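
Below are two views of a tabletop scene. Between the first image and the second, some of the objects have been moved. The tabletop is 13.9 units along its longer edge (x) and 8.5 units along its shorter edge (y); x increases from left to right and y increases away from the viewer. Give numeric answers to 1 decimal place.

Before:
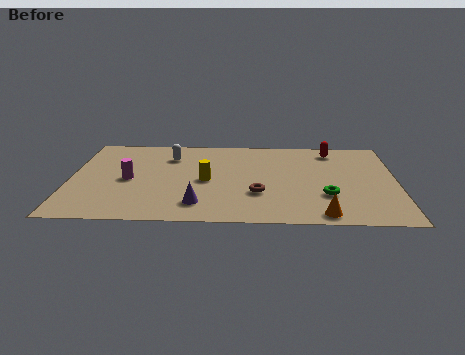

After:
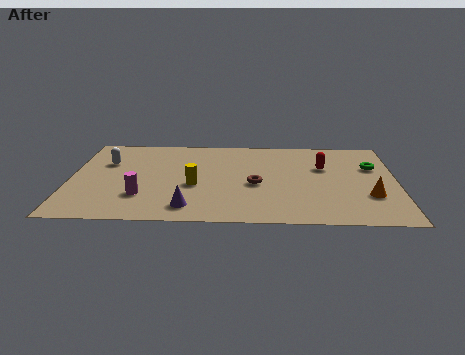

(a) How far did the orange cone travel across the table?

2.7

From (10.7, 0.9) to (12.7, 2.7), the orange cone covered √(2.0² + 1.8²) ≈ 2.7 units.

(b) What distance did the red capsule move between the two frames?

1.7

The red capsule moved from about (11.2, 7.2) to (10.8, 5.5), a distance of √(0.4² + 1.7²) ≈ 1.7.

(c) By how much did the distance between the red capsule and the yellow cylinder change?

-0.4

The distance was about 6.3 in the first image and 5.9 in the second, so they moved 0.4 units closer together.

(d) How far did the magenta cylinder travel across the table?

1.7

The magenta cylinder moved from about (2.5, 4.0) to (3.1, 2.4), a distance of √(0.6² + 1.6²) ≈ 1.7.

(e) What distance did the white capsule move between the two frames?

2.8

The white capsule moved from about (4.2, 6.4) to (1.5, 5.7), a distance of √(2.7² + 0.7²) ≈ 2.8.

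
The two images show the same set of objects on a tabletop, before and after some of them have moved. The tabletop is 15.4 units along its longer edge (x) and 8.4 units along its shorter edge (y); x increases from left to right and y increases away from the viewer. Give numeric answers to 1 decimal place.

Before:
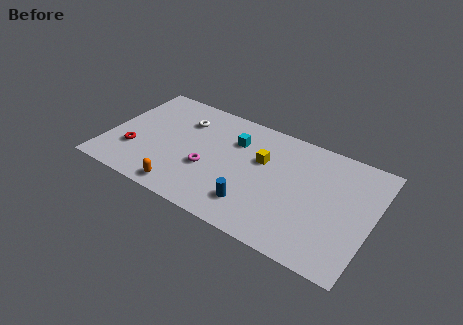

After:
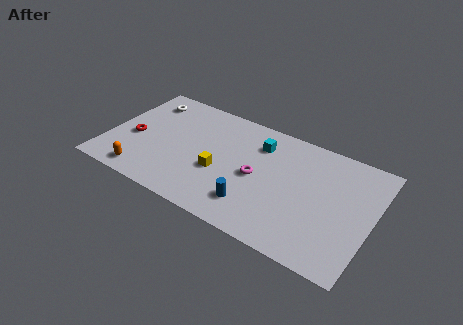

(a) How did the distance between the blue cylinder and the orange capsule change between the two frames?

+2.3

Before: roughly 4.1 units apart; after: 6.4. That's 2.3 units further apart.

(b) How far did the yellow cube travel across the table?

3.0

The yellow cube was near (8.9, 5.3) before and (6.7, 3.3) after, so it travelled √(2.2² + 2.0²) ≈ 3.0 units.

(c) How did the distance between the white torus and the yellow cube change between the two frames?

+1.2

They were about 4.9 units apart before and 6.1 after — 1.2 units further apart.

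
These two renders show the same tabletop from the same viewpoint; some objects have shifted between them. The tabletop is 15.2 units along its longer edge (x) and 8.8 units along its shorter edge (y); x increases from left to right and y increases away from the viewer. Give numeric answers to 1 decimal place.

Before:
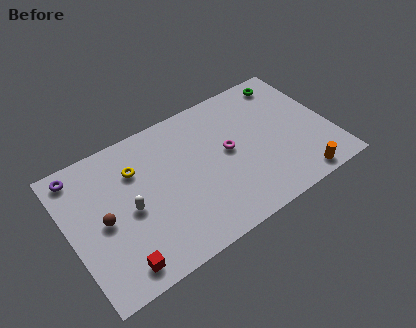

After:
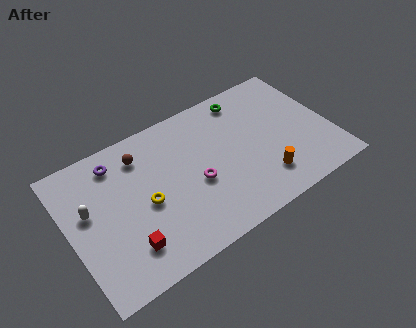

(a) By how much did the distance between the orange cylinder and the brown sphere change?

-3.3

Before: roughly 11.4 units apart; after: 8.1. That's 3.3 units closer together.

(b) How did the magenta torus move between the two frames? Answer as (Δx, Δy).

(-2.1, -1.0)

From the two frames, the magenta torus sits at roughly (9.3, 4.7) before and (7.2, 3.7) after.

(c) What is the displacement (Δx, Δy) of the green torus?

(-2.6, 0.0)

From the two frames, the green torus sits at roughly (13.4, 7.6) before and (10.8, 7.6) after.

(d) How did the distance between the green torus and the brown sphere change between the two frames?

-5.7

The distance was about 12.0 in the first image and 6.3 in the second, so they moved 5.7 units closer together.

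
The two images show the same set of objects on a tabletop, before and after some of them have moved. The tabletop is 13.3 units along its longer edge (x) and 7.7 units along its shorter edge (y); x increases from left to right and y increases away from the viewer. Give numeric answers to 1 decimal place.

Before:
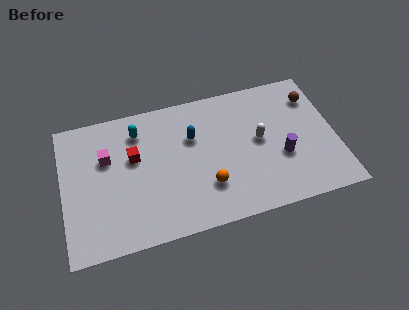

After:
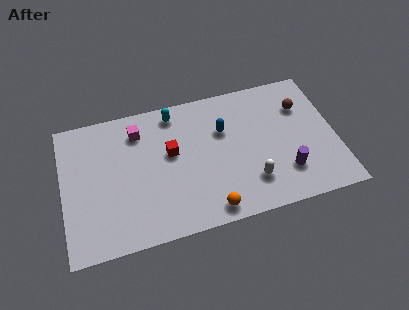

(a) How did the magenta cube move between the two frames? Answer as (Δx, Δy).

(1.6, 1.1)

The magenta cube was at about (2.2, 5.0) and moved to about (3.8, 6.1).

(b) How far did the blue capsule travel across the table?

1.5

From (6.4, 5.1) to (7.9, 5.1), the blue capsule covered √(1.5² + 0.0²) ≈ 1.5 units.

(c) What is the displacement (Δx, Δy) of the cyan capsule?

(1.8, 0.6)

From the two frames, the cyan capsule sits at roughly (3.8, 6.1) before and (5.6, 6.7) after.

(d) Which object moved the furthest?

the white capsule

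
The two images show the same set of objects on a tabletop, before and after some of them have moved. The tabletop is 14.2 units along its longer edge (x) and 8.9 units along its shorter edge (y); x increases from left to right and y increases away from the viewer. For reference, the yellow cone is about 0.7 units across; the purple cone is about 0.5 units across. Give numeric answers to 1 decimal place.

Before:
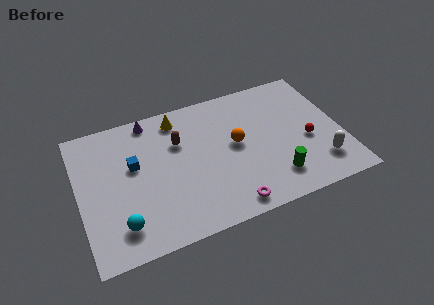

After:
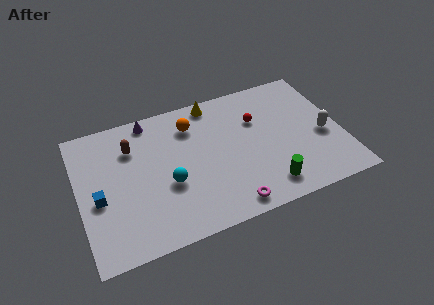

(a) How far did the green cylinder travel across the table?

0.6

From (10.3, 1.9) to (9.8, 1.5), the green cylinder covered √(0.5² + 0.4²) ≈ 0.6 units.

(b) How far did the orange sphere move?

3.0

The orange sphere was near (8.5, 4.8) before and (6.3, 6.9) after, so it travelled √(2.2² + 2.1²) ≈ 3.0 units.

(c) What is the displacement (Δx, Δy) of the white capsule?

(0.4, 1.8)

The white capsule started near (12.8, 2.0) and ended near (13.2, 3.8).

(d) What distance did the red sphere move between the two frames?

3.4

The red sphere moved from about (12.3, 3.7) to (9.8, 6.0), a distance of √(2.5² + 2.3²) ≈ 3.4.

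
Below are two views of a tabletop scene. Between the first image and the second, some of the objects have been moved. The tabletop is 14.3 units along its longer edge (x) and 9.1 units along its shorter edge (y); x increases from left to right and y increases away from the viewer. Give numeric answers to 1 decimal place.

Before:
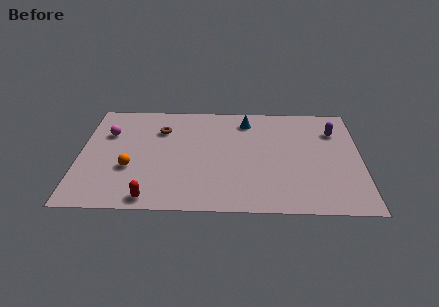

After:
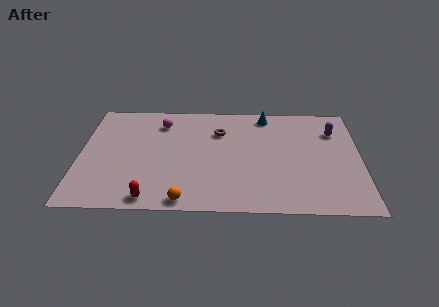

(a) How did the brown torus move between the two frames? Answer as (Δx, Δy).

(3.0, -0.1)

The brown torus was at about (4.1, 6.6) and moved to about (7.1, 6.5).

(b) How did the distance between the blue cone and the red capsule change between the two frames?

+1.0

Before: roughly 8.2 units apart; after: 9.2. That's 1.0 units further apart.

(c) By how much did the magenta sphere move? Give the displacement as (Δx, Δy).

(2.7, 1.0)

From the two frames, the magenta sphere sits at roughly (1.4, 6.2) before and (4.1, 7.2) after.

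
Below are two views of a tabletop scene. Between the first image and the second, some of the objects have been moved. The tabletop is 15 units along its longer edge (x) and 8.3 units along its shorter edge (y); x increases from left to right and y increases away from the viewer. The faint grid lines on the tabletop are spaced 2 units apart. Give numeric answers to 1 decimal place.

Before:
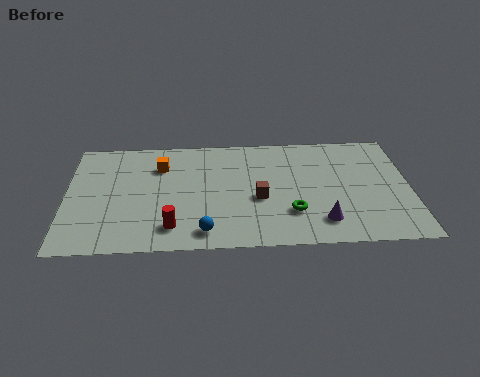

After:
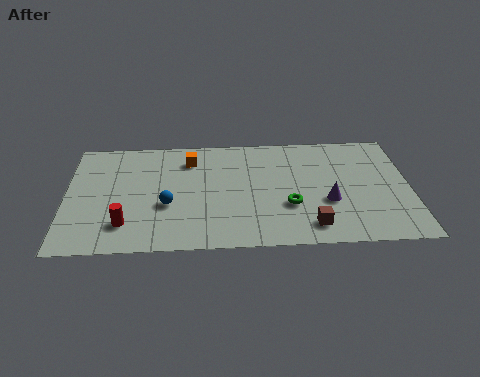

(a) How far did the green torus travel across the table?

0.5

The green torus was near (9.8, 2.4) before and (9.7, 2.9) after, so it travelled √(0.1² + 0.5²) ≈ 0.5 units.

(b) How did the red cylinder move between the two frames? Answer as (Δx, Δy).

(-2.0, 0.3)

From the two frames, the red cylinder sits at roughly (4.6, 1.6) before and (2.6, 1.9) after.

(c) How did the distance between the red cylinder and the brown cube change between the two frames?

+3.8

Before: roughly 4.2 units apart; after: 8.0. That's 3.8 units further apart.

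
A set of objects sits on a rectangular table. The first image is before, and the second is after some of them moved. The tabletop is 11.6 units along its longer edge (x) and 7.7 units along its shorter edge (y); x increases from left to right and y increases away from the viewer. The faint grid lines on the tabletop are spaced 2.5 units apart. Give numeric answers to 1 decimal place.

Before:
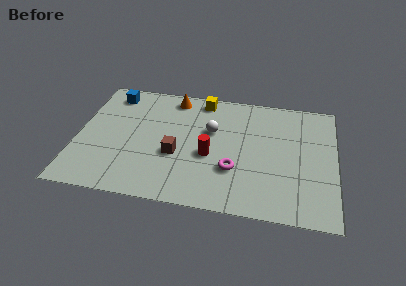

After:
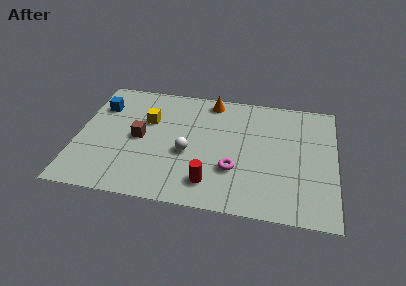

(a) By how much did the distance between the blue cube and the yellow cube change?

-1.8

Before: roughly 4.1 units apart; after: 2.3. That's 1.8 units closer together.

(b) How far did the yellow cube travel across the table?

3.0

The yellow cube moved from about (5.5, 6.8) to (3.1, 5.0), a distance of √(2.4² + 1.8²) ≈ 3.0.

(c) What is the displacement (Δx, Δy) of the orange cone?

(1.7, 0.1)

From the two frames, the orange cone sits at roughly (4.2, 6.7) before and (5.9, 6.8) after.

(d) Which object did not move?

the magenta torus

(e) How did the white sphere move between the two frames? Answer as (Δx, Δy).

(-1.0, -1.6)

The white sphere was at about (6.0, 4.8) and moved to about (5.0, 3.2).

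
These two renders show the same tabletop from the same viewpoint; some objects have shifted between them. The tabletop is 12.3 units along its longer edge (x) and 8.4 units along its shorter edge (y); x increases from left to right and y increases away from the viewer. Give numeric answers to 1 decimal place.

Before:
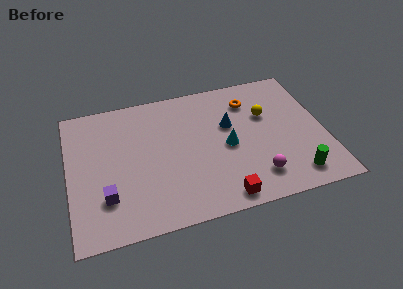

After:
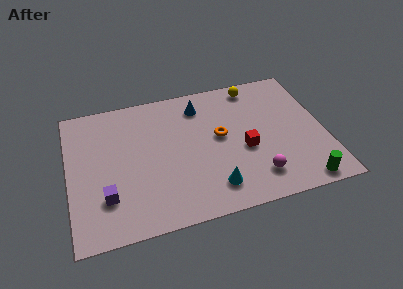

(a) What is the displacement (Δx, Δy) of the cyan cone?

(-0.9, -2.3)

From the two frames, the cyan cone sits at roughly (7.6, 3.9) before and (6.7, 1.6) after.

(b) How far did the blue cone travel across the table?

2.1

From (7.8, 5.2) to (6.5, 6.8), the blue cone covered √(1.3² + 1.6²) ≈ 2.1 units.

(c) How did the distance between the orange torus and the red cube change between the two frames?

-4.3

They were about 5.9 units apart before and 1.6 after — 4.3 units closer together.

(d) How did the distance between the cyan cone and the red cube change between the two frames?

-0.5

The distance was about 3.0 in the first image and 2.5 in the second, so they moved 0.5 units closer together.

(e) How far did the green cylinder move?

0.6

The green cylinder was near (10.6, 1.3) before and (10.9, 0.8) after, so it travelled √(0.3² + 0.5²) ≈ 0.6 units.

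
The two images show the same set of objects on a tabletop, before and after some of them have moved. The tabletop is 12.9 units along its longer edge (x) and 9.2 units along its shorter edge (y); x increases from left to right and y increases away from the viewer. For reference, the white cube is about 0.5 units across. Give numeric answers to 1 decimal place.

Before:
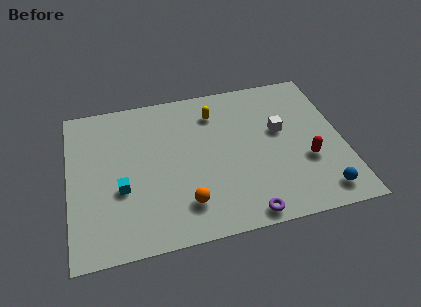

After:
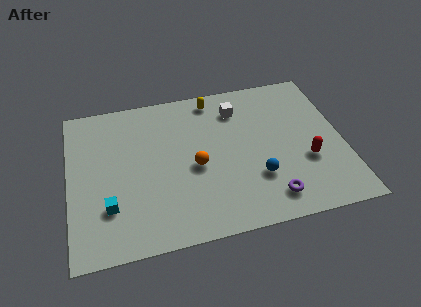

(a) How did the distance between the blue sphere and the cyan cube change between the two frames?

-2.6

They were about 9.5 units apart before and 6.9 after — 2.6 units closer together.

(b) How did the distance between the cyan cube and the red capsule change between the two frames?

+0.6

The distance was about 8.7 in the first image and 9.3 in the second, so they moved 0.6 units further apart.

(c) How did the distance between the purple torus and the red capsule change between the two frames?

-1.4

The distance was about 4.0 in the first image and 2.6 in the second, so they moved 1.4 units closer together.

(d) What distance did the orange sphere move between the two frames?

2.2

The orange sphere moved from about (5.3, 2.0) to (5.9, 4.1), a distance of √(0.6² + 2.1²) ≈ 2.2.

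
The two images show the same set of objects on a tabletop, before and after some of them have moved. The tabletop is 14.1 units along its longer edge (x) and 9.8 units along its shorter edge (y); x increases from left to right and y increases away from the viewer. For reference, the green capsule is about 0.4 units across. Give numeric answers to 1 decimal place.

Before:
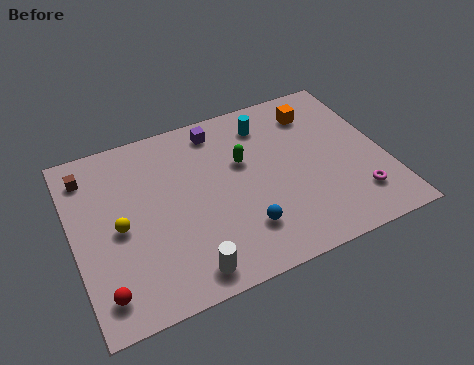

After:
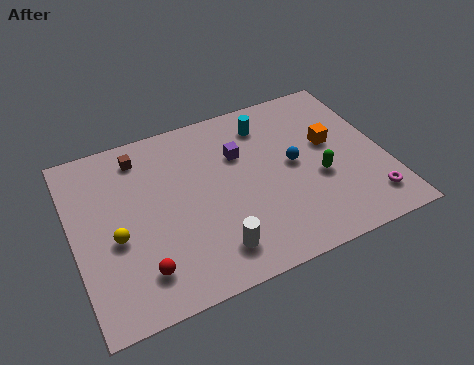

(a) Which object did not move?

the cyan cylinder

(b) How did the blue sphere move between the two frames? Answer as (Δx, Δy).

(2.7, 2.7)

The blue sphere started near (7.3, 2.4) and ended near (10.0, 5.1).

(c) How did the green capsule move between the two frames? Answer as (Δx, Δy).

(3.2, -2.2)

The green capsule started near (7.8, 6.1) and ended near (11.0, 3.9).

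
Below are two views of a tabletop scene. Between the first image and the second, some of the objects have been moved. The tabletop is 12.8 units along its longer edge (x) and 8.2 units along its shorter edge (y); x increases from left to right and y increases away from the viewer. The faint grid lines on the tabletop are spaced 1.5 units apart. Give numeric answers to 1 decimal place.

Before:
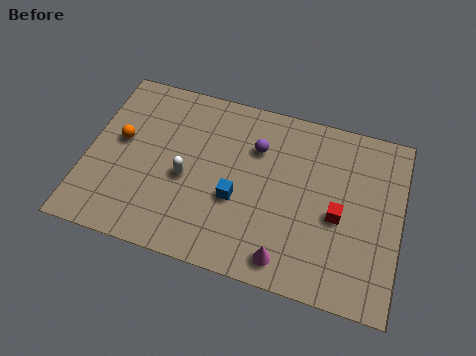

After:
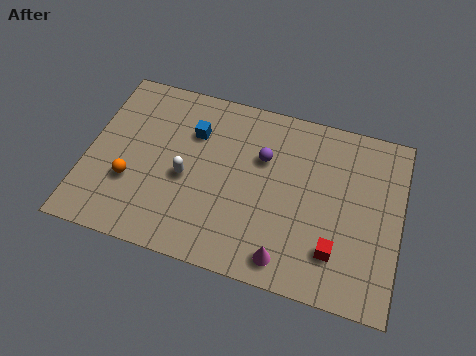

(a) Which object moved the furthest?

the blue cube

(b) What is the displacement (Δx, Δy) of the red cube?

(0.0, -1.6)

The red cube started near (10.3, 3.6) and ended near (10.3, 2.0).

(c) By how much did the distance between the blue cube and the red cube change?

+3.1

The distance was about 4.1 in the first image and 7.2 in the second, so they moved 3.1 units further apart.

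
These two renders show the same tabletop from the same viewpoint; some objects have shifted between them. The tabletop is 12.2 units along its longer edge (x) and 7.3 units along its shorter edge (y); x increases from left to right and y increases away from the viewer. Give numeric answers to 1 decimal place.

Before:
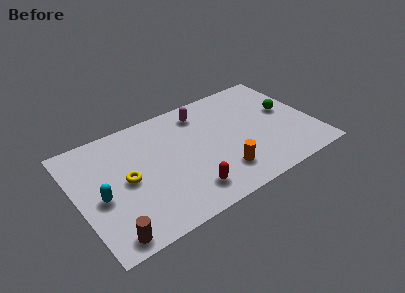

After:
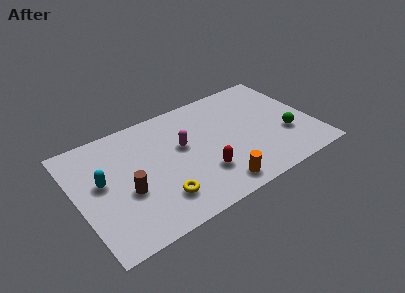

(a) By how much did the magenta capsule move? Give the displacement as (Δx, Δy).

(-1.3, -1.7)

The magenta capsule was at about (6.8, 6.0) and moved to about (5.5, 4.3).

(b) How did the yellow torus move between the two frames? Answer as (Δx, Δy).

(1.4, -1.9)

From the two frames, the yellow torus sits at roughly (2.5, 3.6) before and (3.9, 1.7) after.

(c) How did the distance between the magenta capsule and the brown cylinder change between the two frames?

-4.2

They were about 7.6 units apart before and 3.4 after — 4.2 units closer together.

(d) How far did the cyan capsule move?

0.9

From (1.1, 3.2) to (1.3, 4.1), the cyan capsule covered √(0.2² + 0.9²) ≈ 0.9 units.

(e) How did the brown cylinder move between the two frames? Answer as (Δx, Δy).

(1.2, 2.1)

From the two frames, the brown cylinder sits at roughly (1.2, 0.8) before and (2.4, 2.9) after.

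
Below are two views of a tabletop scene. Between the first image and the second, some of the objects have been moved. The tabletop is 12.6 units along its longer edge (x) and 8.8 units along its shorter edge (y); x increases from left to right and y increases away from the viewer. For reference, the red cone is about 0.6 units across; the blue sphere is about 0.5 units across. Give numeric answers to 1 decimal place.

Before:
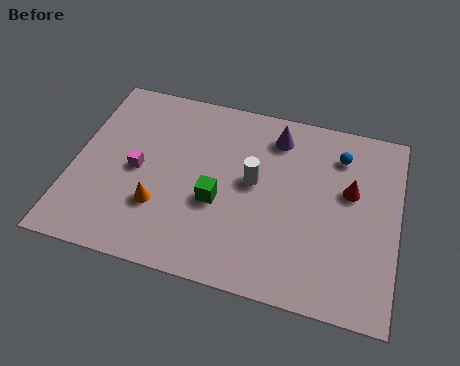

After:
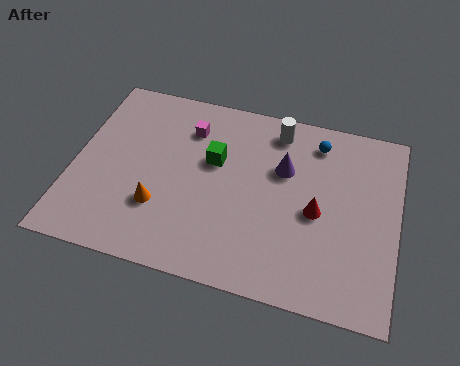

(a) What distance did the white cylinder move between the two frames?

2.8

From (7.0, 4.8) to (7.7, 7.5), the white cylinder covered √(0.7² + 2.7²) ≈ 2.8 units.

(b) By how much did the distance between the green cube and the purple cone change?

-1.5

Before: roughly 4.2 units apart; after: 2.7. That's 1.5 units closer together.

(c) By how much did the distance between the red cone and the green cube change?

-1.0

The distance was about 5.3 in the first image and 4.3 in the second, so they moved 1.0 units closer together.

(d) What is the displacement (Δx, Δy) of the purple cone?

(0.4, -1.5)

From the two frames, the purple cone sits at roughly (7.7, 7.2) before and (8.1, 5.7) after.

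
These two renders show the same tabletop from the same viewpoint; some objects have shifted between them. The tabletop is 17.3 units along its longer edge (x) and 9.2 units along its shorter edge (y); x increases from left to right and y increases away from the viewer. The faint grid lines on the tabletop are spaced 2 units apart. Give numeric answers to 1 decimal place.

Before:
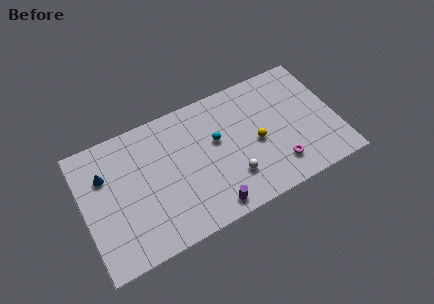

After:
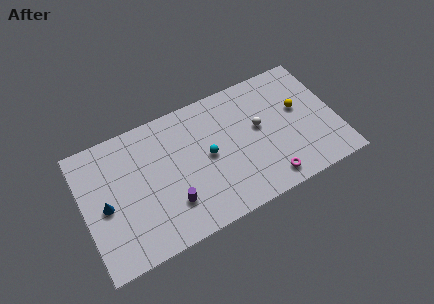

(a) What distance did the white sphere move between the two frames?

3.5

The white sphere was near (9.9, 2.5) before and (12.1, 5.2) after, so it travelled √(2.2² + 2.7²) ≈ 3.5 units.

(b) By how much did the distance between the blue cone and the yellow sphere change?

+3.1

The distance was about 10.4 in the first image and 13.5 in the second, so they moved 3.1 units further apart.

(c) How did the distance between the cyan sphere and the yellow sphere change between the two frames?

+3.5

The distance was about 2.9 in the first image and 6.4 in the second, so they moved 3.5 units further apart.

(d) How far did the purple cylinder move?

2.9

The purple cylinder moved from about (8.2, 1.1) to (5.7, 2.5), a distance of √(2.5² + 1.4²) ≈ 2.9.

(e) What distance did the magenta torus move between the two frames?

1.1

From (13.0, 2.0) to (12.2, 1.3), the magenta torus covered √(0.8² + 0.7²) ≈ 1.1 units.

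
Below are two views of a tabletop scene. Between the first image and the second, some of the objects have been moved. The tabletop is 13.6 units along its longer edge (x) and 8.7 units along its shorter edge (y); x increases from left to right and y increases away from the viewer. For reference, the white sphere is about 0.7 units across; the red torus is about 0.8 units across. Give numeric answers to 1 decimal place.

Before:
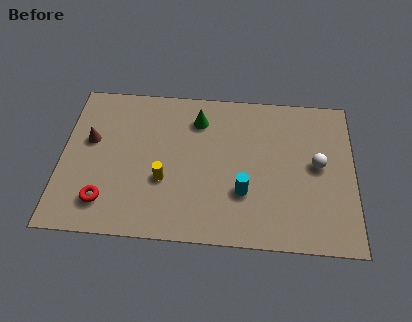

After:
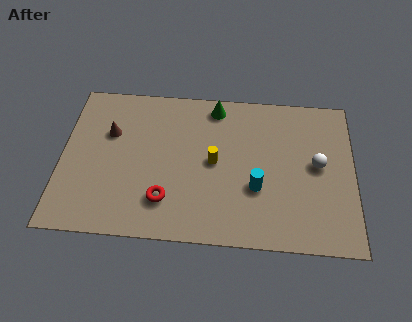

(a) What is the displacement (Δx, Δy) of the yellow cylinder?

(2.3, 1.2)

The yellow cylinder started near (4.8, 3.2) and ended near (7.1, 4.4).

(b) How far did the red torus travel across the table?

2.8

The red torus was near (2.1, 1.8) before and (4.9, 2.1) after, so it travelled √(2.8² + 0.3²) ≈ 2.8 units.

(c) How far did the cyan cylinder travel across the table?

0.7

The cyan cylinder was near (8.5, 2.8) before and (9.1, 3.1) after, so it travelled √(0.6² + 0.3²) ≈ 0.7 units.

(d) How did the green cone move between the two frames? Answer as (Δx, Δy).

(0.8, 0.8)

From the two frames, the green cone sits at roughly (6.3, 6.8) before and (7.1, 7.6) after.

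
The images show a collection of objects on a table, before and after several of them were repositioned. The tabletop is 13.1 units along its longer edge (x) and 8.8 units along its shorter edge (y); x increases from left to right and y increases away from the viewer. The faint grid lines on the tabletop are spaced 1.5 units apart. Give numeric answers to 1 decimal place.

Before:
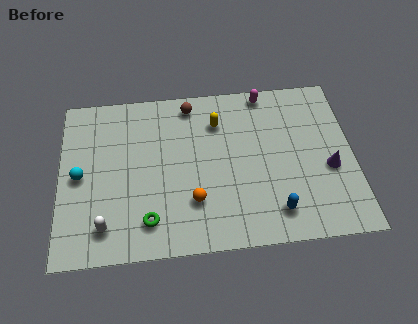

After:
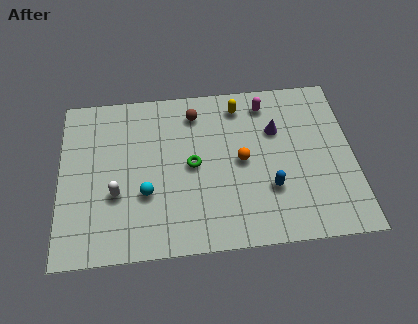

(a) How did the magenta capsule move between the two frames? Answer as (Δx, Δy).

(0.0, -0.6)

From the two frames, the magenta capsule sits at roughly (9.3, 8.0) before and (9.3, 7.4) after.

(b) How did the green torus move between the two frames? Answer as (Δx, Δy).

(2.0, 2.7)

From the two frames, the green torus sits at roughly (3.9, 1.7) before and (5.9, 4.4) after.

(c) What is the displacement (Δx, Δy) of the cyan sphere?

(2.9, -1.2)

From the two frames, the cyan sphere sits at roughly (0.9, 4.3) before and (3.8, 3.1) after.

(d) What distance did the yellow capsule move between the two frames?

1.3

From (7.1, 6.6) to (8.1, 7.4), the yellow capsule covered √(1.0² + 0.8²) ≈ 1.3 units.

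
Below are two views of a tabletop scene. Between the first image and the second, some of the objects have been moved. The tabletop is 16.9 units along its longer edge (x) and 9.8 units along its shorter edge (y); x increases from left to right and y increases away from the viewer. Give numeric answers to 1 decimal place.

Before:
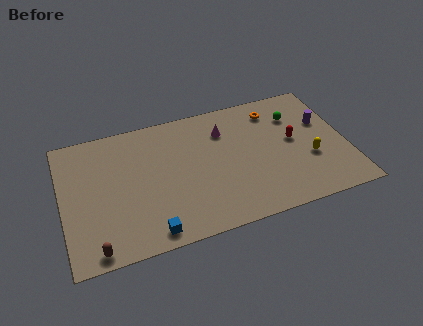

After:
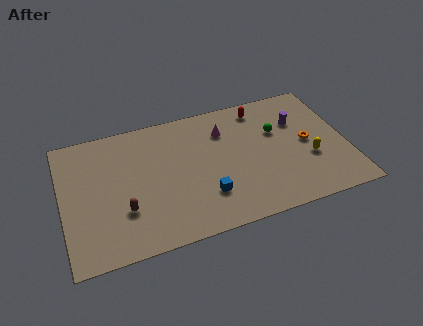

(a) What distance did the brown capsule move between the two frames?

2.8

From (1.7, 0.9) to (3.5, 3.1), the brown capsule covered √(1.8² + 2.2²) ≈ 2.8 units.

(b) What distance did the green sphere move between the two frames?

1.5

From (14.1, 7.2) to (12.9, 6.3), the green sphere covered √(1.2² + 0.9²) ≈ 1.5 units.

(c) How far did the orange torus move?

3.5

The orange torus was near (12.9, 8.0) before and (14.6, 4.9) after, so it travelled √(1.7² + 3.1²) ≈ 3.5 units.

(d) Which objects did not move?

the yellow capsule and the magenta cone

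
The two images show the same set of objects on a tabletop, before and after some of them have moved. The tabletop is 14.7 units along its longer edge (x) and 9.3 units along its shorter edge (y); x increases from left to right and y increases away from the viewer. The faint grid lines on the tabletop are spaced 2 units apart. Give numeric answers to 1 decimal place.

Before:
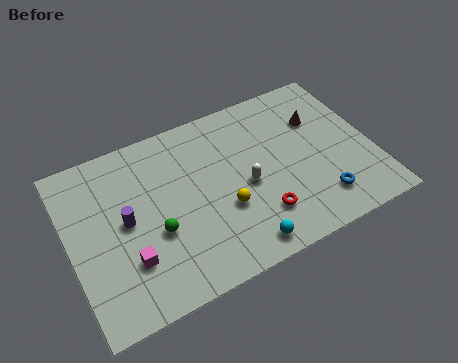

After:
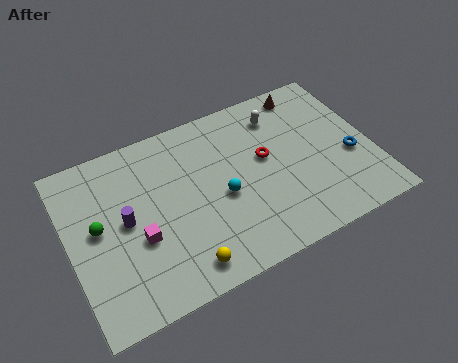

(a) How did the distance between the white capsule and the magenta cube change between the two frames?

+2.2

They were about 6.1 units apart before and 8.3 after — 2.2 units further apart.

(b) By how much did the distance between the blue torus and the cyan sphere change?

+2.2

They were about 4.1 units apart before and 6.3 after — 2.2 units further apart.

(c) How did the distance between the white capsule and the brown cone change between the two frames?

-2.8

They were about 4.5 units apart before and 1.7 after — 2.8 units closer together.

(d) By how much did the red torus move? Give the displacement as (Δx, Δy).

(0.7, 3.0)

From the two frames, the red torus sits at roughly (8.9, 2.3) before and (9.6, 5.3) after.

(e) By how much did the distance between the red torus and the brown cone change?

-1.6

They were about 5.4 units apart before and 3.8 after — 1.6 units closer together.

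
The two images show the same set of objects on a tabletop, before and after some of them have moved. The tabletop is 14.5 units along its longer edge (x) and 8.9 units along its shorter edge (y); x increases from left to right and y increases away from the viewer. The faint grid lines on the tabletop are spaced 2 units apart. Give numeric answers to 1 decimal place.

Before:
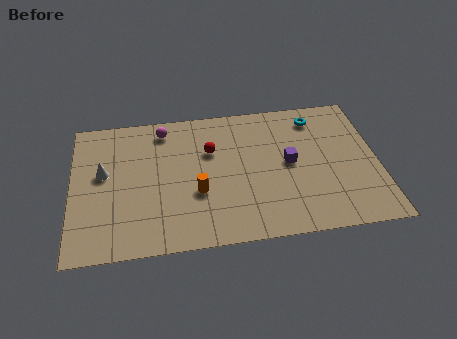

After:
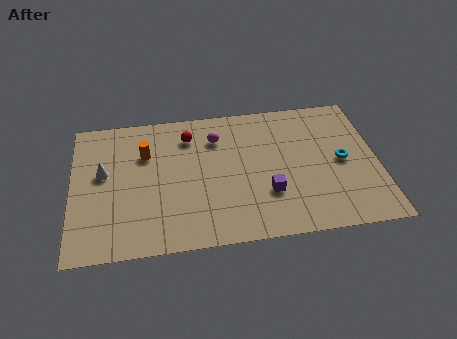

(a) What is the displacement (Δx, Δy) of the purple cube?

(-1.1, -1.8)

From the two frames, the purple cube sits at roughly (10.3, 4.6) before and (9.2, 2.8) after.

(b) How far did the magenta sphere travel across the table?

2.7

The magenta sphere moved from about (4.4, 7.6) to (6.9, 6.7), a distance of √(2.5² + 0.9²) ≈ 2.7.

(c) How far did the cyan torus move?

3.2

The cyan torus was near (11.7, 7.4) before and (12.8, 4.4) after, so it travelled √(1.1² + 3.0²) ≈ 3.2 units.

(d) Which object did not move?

the white cone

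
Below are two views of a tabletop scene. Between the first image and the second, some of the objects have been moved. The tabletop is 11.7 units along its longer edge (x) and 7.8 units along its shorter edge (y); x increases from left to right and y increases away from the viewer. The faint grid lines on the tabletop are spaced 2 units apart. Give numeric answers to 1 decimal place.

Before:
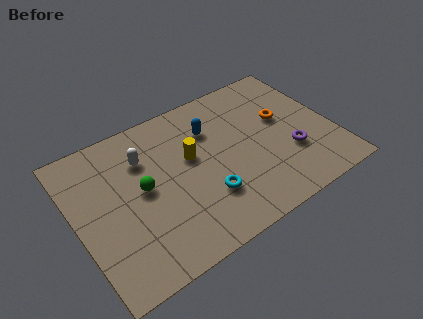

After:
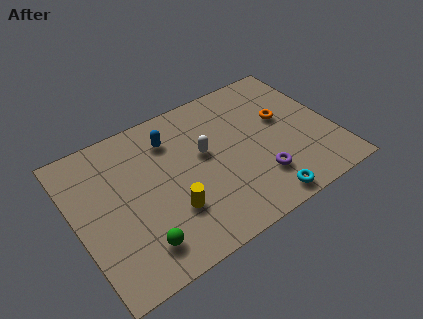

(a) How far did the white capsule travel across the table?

2.8

From (3.3, 5.6) to (5.9, 4.5), the white capsule covered √(2.6² + 1.1²) ≈ 2.8 units.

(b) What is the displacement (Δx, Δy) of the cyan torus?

(2.3, -1.5)

From the two frames, the cyan torus sits at roughly (5.6, 2.3) before and (7.9, 0.8) after.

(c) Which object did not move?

the orange torus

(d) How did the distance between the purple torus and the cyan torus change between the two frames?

-2.8

They were about 4.0 units apart before and 1.2 after — 2.8 units closer together.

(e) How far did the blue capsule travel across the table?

1.8

From (6.4, 5.6) to (4.6, 6.0), the blue capsule covered √(1.8² + 0.4²) ≈ 1.8 units.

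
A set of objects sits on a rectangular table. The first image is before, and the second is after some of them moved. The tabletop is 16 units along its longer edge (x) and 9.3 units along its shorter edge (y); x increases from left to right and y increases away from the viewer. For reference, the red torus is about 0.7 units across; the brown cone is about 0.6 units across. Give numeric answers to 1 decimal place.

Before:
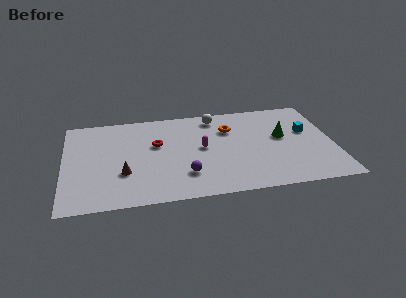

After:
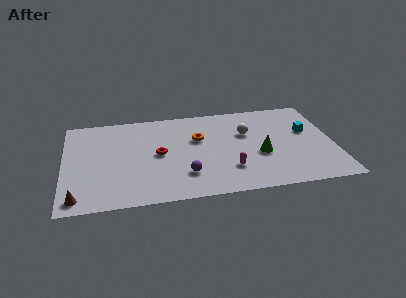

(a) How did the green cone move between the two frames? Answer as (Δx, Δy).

(-1.4, -1.6)

The green cone started near (13.0, 5.3) and ended near (11.6, 3.7).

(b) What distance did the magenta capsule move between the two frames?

2.8

The magenta capsule was near (8.2, 4.9) before and (9.7, 2.5) after, so it travelled √(1.5² + 2.4²) ≈ 2.8 units.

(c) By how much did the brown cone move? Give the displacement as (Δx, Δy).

(-2.7, -2.0)

From the two frames, the brown cone sits at roughly (3.5, 3.1) before and (0.8, 1.1) after.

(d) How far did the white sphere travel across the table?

2.7

The white sphere was near (9.1, 8.0) before and (10.9, 6.0) after, so it travelled √(1.8² + 2.0²) ≈ 2.7 units.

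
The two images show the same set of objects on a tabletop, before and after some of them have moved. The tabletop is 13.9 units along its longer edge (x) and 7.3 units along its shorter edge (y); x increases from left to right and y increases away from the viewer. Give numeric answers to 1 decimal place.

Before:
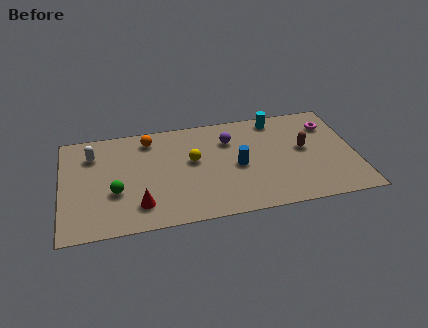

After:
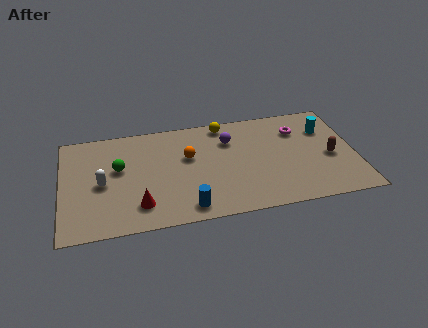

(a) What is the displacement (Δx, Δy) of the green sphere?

(0.2, 1.6)

From the two frames, the green sphere sits at roughly (2.5, 2.7) before and (2.7, 4.3) after.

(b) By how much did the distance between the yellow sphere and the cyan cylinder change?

+0.3

They were about 4.7 units apart before and 5.0 after — 0.3 units further apart.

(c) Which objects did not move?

the purple sphere and the red cone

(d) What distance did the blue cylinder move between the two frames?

3.5

The blue cylinder moved from about (8.3, 3.4) to (5.8, 1.0), a distance of √(2.5² + 2.4²) ≈ 3.5.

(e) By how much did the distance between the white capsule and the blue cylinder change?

-2.5

They were about 7.1 units apart before and 4.6 after — 2.5 units closer together.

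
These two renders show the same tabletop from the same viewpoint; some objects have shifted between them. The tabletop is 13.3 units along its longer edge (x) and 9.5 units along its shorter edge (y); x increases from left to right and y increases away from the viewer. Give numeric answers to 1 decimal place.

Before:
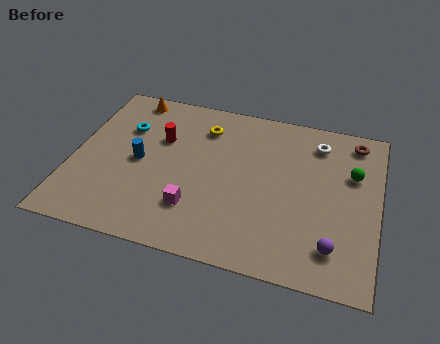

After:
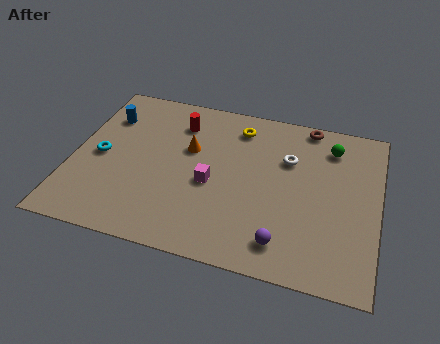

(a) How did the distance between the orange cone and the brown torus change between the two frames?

-4.3

They were about 10.0 units apart before and 5.7 after — 4.3 units closer together.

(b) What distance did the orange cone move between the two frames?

3.9

The orange cone was near (2.1, 8.5) before and (5.0, 5.9) after, so it travelled √(2.9² + 2.6²) ≈ 3.9 units.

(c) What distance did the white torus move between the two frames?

1.8

From (10.5, 7.7) to (9.3, 6.4), the white torus covered √(1.2² + 1.3²) ≈ 1.8 units.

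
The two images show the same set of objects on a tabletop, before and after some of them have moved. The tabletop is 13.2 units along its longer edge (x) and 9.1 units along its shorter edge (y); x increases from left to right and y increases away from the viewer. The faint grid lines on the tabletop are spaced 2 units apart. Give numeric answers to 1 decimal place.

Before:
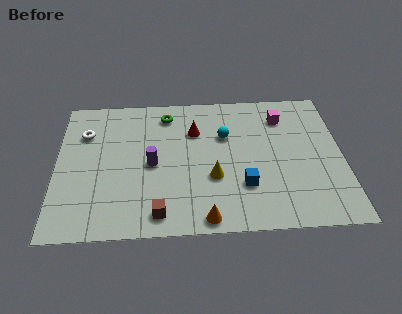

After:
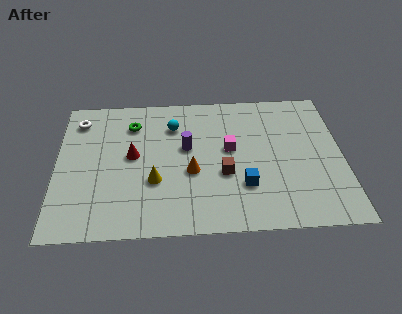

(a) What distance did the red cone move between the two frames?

3.3

The red cone moved from about (6.4, 6.4) to (3.5, 4.9), a distance of √(2.9² + 1.5²) ≈ 3.3.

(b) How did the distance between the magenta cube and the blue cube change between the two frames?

-2.3

They were about 4.8 units apart before and 2.5 after — 2.3 units closer together.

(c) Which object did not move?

the blue cube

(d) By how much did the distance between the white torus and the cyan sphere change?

-2.1

The distance was about 6.5 in the first image and 4.4 in the second, so they moved 2.1 units closer together.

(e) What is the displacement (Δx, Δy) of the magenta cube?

(-2.5, -2.0)

The magenta cube started near (10.5, 7.1) and ended near (8.0, 5.1).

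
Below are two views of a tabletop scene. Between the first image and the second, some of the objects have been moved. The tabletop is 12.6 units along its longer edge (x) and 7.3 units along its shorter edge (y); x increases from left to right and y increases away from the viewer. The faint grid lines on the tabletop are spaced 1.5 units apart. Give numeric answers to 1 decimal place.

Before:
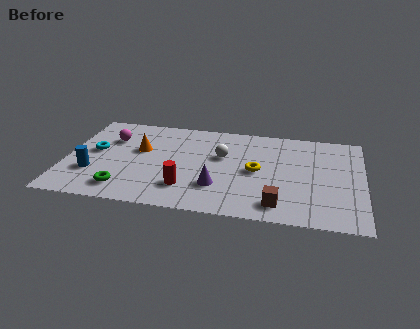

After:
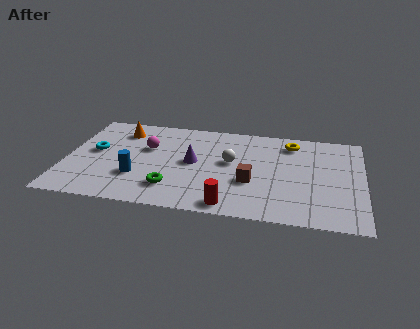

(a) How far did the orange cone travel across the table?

1.7

From (3.1, 4.4) to (2.2, 5.8), the orange cone covered √(0.9² + 1.4²) ≈ 1.7 units.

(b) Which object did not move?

the cyan torus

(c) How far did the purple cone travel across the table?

2.0

The purple cone moved from about (6.5, 2.1) to (5.4, 3.8), a distance of √(1.1² + 1.7²) ≈ 2.0.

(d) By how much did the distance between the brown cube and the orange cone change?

-0.3

Before: roughly 6.8 units apart; after: 6.5. That's 0.3 units closer together.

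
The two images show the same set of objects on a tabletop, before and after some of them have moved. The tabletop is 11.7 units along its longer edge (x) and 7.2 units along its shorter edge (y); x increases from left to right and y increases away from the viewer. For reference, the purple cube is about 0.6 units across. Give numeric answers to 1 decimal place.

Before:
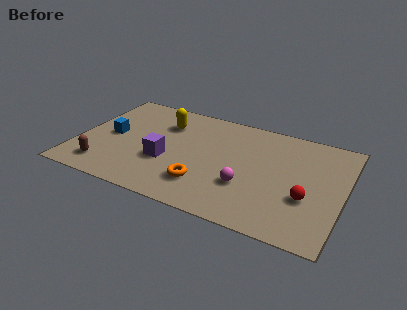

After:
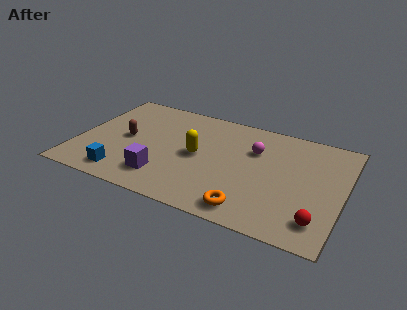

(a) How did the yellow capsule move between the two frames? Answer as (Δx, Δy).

(1.7, -1.7)

The yellow capsule was at about (3.6, 5.3) and moved to about (5.3, 3.6).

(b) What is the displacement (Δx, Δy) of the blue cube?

(0.9, -2.5)

The blue cube was at about (1.4, 3.6) and moved to about (2.3, 1.1).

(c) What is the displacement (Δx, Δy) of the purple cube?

(0.0, -1.1)

The purple cube was at about (4.0, 2.7) and moved to about (4.0, 1.6).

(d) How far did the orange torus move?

2.2

The orange torus moved from about (5.8, 1.8) to (7.9, 1.0), a distance of √(2.1² + 0.8²) ≈ 2.2.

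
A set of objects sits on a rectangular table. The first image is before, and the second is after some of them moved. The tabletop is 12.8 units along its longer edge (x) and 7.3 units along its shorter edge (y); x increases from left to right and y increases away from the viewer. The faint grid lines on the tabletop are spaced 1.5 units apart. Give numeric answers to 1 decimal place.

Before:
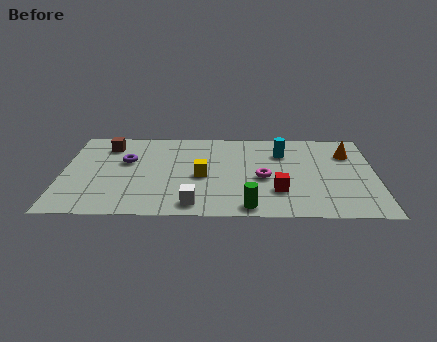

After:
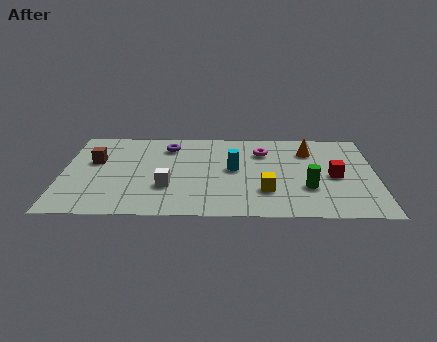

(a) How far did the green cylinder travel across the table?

2.9

From (7.6, 0.8) to (10.0, 2.4), the green cylinder covered √(2.4² + 1.6²) ≈ 2.9 units.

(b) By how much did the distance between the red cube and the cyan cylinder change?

+0.9

The distance was about 3.2 in the first image and 4.1 in the second, so they moved 0.9 units further apart.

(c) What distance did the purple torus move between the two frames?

2.1

From (2.6, 4.5) to (4.3, 5.8), the purple torus covered √(1.7² + 1.3²) ≈ 2.1 units.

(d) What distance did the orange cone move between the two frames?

1.6

The orange cone moved from about (11.7, 5.3) to (10.1, 5.5), a distance of √(1.6² + 0.2²) ≈ 1.6.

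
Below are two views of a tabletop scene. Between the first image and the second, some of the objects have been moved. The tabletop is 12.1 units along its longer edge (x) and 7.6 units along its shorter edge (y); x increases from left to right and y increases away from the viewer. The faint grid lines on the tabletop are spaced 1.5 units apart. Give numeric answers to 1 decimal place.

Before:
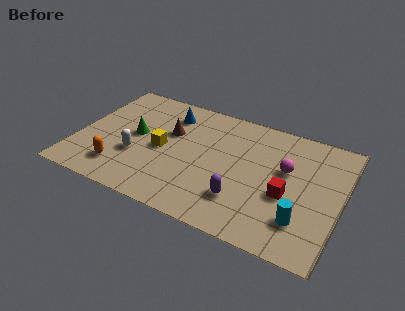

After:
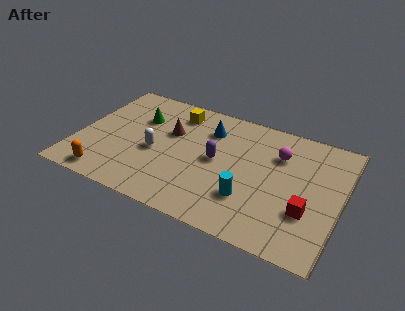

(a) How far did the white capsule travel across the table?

1.0

From (2.8, 2.7) to (3.6, 3.3), the white capsule covered √(0.8² + 0.6²) ≈ 1.0 units.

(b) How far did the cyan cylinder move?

2.4

The cyan cylinder was near (10.5, 1.9) before and (8.1, 2.2) after, so it travelled √(2.4² + 0.3²) ≈ 2.4 units.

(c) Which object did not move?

the brown cone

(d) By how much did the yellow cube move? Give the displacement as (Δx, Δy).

(0.3, 2.6)

The yellow cube started near (3.9, 3.6) and ended near (4.2, 6.2).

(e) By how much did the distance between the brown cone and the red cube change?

+1.1

They were about 5.9 units apart before and 7.0 after — 1.1 units further apart.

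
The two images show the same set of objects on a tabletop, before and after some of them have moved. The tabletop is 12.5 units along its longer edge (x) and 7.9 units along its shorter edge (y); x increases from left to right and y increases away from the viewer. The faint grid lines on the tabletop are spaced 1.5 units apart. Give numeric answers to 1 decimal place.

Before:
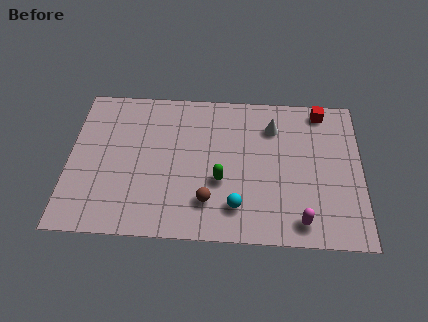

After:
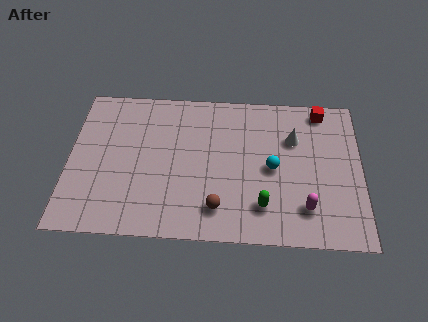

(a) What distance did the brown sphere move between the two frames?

0.5

The brown sphere moved from about (6.0, 1.9) to (6.4, 1.6), a distance of √(0.4² + 0.3²) ≈ 0.5.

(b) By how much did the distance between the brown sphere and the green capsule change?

+0.7

The distance was about 1.2 in the first image and 1.9 in the second, so they moved 0.7 units further apart.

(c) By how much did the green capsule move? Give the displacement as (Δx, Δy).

(1.8, -1.2)

From the two frames, the green capsule sits at roughly (6.5, 3.0) before and (8.3, 1.8) after.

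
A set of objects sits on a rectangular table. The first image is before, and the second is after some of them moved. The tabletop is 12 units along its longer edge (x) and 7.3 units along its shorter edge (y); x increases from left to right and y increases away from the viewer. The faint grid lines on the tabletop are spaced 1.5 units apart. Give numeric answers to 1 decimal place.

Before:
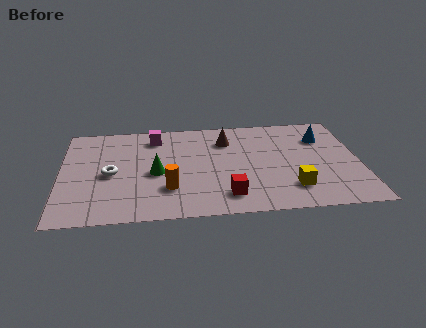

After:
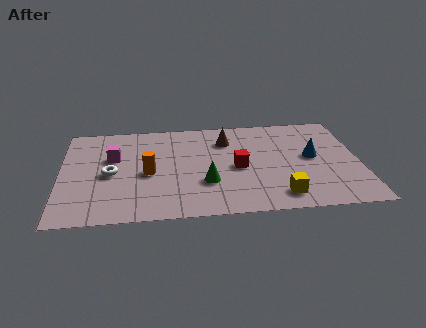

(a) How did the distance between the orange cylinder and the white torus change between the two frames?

-1.1

They were about 2.6 units apart before and 1.5 after — 1.1 units closer together.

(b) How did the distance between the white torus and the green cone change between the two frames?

+2.1

Before: roughly 1.8 units apart; after: 3.9. That's 2.1 units further apart.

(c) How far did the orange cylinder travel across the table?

1.4

The orange cylinder was near (4.3, 2.1) before and (3.5, 3.3) after, so it travelled √(0.8² + 1.2²) ≈ 1.4 units.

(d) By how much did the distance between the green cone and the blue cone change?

-2.5

They were about 7.1 units apart before and 4.6 after — 2.5 units closer together.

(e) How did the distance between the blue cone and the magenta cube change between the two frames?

+1.2

They were about 6.8 units apart before and 8.0 after — 1.2 units further apart.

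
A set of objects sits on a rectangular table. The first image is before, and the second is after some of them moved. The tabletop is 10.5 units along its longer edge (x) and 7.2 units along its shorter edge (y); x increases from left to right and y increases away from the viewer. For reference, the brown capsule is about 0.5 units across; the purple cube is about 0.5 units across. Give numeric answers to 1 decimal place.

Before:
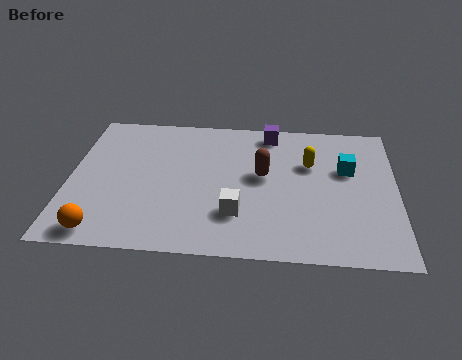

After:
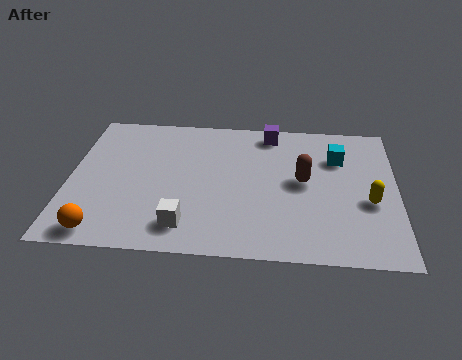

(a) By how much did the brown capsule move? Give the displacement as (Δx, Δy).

(1.3, -0.2)

From the two frames, the brown capsule sits at roughly (6.2, 4.0) before and (7.5, 3.8) after.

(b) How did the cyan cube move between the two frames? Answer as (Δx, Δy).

(-0.3, 0.6)

The cyan cube started near (8.9, 4.5) and ended near (8.6, 5.1).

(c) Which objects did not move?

the orange sphere and the purple cube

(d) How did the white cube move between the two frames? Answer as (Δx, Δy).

(-1.6, -0.7)

From the two frames, the white cube sits at roughly (5.4, 2.0) before and (3.8, 1.3) after.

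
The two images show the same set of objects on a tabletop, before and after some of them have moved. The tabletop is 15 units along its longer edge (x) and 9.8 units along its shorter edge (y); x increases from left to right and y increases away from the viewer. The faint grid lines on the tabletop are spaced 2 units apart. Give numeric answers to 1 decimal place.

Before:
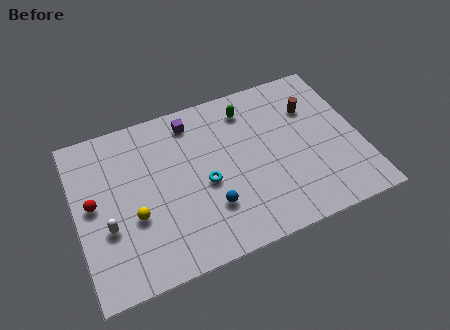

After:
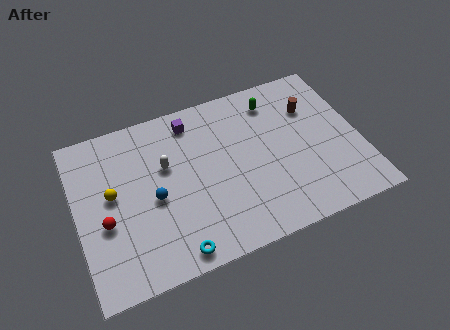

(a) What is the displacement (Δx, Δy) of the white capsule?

(3.3, 2.5)

From the two frames, the white capsule sits at roughly (1.5, 3.6) before and (4.8, 6.1) after.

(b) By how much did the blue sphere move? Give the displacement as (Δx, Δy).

(-2.8, 1.6)

The blue sphere started near (6.8, 2.8) and ended near (4.0, 4.4).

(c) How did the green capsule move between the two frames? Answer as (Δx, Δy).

(1.4, 0.0)

The green capsule started near (9.4, 8.0) and ended near (10.8, 8.0).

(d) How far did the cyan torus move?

3.9

The cyan torus was near (6.7, 4.3) before and (4.7, 1.0) after, so it travelled √(2.0² + 3.3²) ≈ 3.9 units.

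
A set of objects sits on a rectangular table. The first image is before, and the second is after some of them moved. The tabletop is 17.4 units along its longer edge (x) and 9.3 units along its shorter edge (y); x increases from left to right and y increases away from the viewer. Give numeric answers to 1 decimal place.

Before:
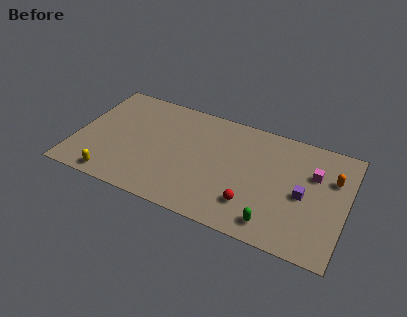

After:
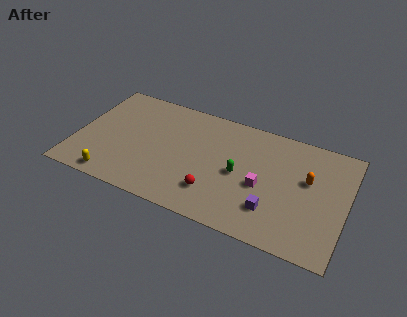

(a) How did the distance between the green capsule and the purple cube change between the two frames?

-0.3

Before: roughly 3.3 units apart; after: 3.0. That's 0.3 units closer together.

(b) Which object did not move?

the yellow capsule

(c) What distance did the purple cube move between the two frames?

2.6

From (14.7, 4.3) to (12.9, 2.4), the purple cube covered √(1.8² + 1.9²) ≈ 2.6 units.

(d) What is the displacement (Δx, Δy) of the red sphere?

(-2.4, 0.0)

From the two frames, the red sphere sits at roughly (11.6, 2.3) before and (9.2, 2.3) after.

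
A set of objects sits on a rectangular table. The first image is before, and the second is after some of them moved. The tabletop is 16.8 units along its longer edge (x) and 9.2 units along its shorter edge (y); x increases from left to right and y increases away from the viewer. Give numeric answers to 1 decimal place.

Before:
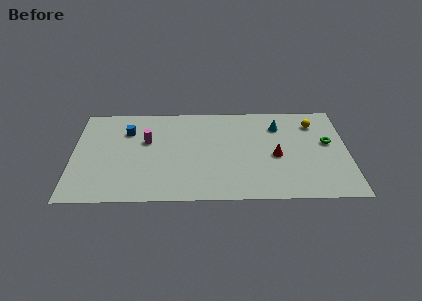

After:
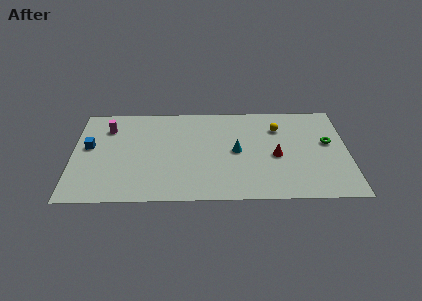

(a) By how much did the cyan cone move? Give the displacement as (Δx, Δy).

(-2.6, -2.4)

From the two frames, the cyan cone sits at roughly (12.6, 7.0) before and (10.0, 4.6) after.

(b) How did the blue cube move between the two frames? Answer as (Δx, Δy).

(-2.3, -1.5)

The blue cube was at about (3.3, 6.7) and moved to about (1.0, 5.2).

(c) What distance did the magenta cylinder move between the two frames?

2.7

From (4.5, 5.7) to (2.1, 7.0), the magenta cylinder covered √(2.4² + 1.3²) ≈ 2.7 units.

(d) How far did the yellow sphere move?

2.2

The yellow sphere moved from about (14.8, 7.2) to (12.6, 6.8), a distance of √(2.2² + 0.4²) ≈ 2.2.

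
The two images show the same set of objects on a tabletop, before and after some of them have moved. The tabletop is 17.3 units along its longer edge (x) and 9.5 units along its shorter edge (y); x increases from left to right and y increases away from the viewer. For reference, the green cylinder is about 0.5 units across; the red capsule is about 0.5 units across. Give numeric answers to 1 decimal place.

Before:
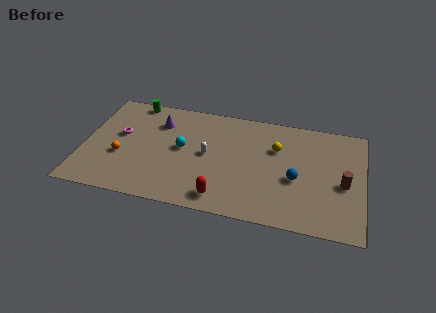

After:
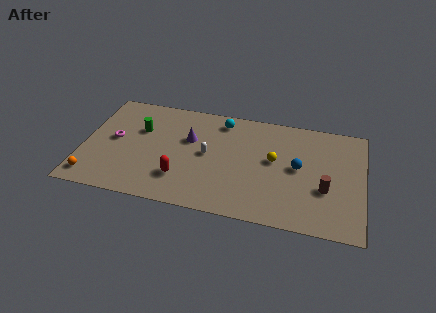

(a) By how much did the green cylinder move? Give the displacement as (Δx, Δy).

(0.6, -2.5)

The green cylinder started near (2.8, 8.7) and ended near (3.4, 6.2).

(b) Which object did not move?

the white capsule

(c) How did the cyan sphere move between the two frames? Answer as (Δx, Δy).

(2.3, 3.0)

The cyan sphere was at about (6.1, 5.1) and moved to about (8.4, 8.1).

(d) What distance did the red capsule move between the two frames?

2.8

From (8.8, 1.4) to (6.2, 2.5), the red capsule covered √(2.6² + 1.1²) ≈ 2.8 units.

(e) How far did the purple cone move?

2.3

From (4.5, 7.1) to (6.5, 6.0), the purple cone covered √(2.0² + 1.1²) ≈ 2.3 units.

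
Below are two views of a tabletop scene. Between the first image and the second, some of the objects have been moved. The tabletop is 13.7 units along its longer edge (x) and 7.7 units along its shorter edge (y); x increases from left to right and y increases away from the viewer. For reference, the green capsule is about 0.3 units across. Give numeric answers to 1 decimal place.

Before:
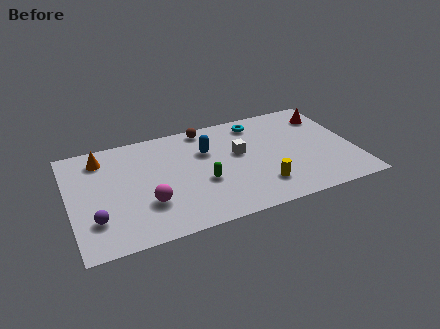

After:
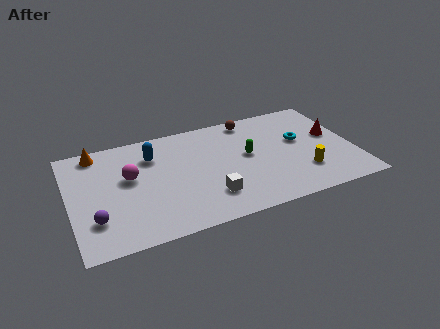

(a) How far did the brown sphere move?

2.2

The brown sphere moved from about (6.8, 6.9) to (9.0, 6.8), a distance of √(2.2² + 0.1²) ≈ 2.2.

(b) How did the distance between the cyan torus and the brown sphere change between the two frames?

+0.7

The distance was about 2.5 in the first image and 3.2 in the second, so they moved 0.7 units further apart.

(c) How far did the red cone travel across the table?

1.6

The red cone moved from about (12.7, 6.0) to (12.8, 4.4), a distance of √(0.1² + 1.6²) ≈ 1.6.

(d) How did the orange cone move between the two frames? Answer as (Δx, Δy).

(-0.2, 0.5)

The orange cone was at about (1.7, 6.3) and moved to about (1.5, 6.8).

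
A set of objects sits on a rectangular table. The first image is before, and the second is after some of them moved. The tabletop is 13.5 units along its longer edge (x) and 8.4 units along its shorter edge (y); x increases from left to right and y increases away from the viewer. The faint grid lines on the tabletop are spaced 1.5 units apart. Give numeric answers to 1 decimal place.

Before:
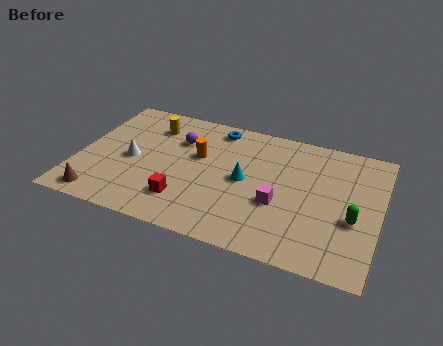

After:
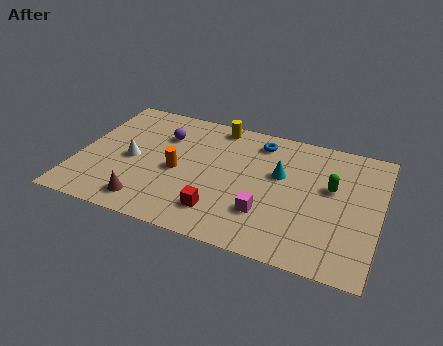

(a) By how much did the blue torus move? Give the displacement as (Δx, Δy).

(2.0, -0.3)

From the two frames, the blue torus sits at roughly (5.9, 7.3) before and (7.9, 7.0) after.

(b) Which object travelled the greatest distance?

the yellow cylinder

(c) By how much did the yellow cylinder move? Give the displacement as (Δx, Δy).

(2.9, 1.0)

The yellow cylinder started near (3.0, 6.5) and ended near (5.9, 7.5).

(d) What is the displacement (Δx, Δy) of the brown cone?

(2.1, 0.3)

From the two frames, the brown cone sits at roughly (1.3, 1.0) before and (3.4, 1.3) after.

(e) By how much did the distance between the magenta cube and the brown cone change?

-2.8

They were about 8.1 units apart before and 5.3 after — 2.8 units closer together.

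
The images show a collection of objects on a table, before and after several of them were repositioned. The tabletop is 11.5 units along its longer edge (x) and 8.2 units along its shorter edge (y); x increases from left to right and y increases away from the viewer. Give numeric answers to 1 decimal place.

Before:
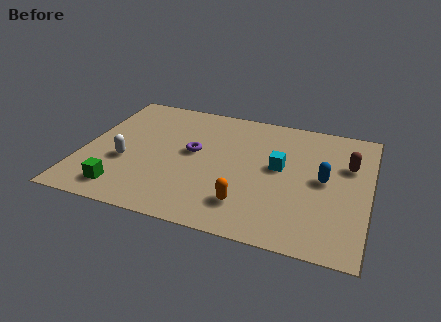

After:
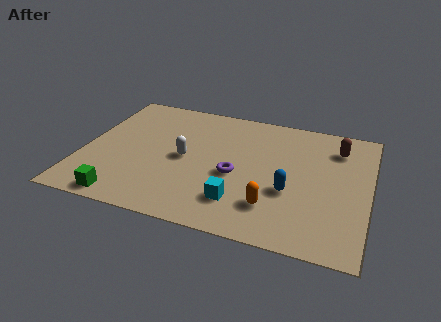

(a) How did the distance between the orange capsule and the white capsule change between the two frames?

-1.0

They were about 5.2 units apart before and 4.2 after — 1.0 units closer together.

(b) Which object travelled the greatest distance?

the cyan cube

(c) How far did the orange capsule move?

1.0

The orange capsule was near (6.8, 1.8) before and (7.8, 2.0) after, so it travelled √(1.0² + 0.2²) ≈ 1.0 units.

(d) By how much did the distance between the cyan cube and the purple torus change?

-1.9

Before: roughly 3.5 units apart; after: 1.6. That's 1.9 units closer together.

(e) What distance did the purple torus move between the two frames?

2.1

The purple torus was near (4.4, 4.5) before and (6.2, 3.5) after, so it travelled √(1.8² + 1.0²) ≈ 2.1 units.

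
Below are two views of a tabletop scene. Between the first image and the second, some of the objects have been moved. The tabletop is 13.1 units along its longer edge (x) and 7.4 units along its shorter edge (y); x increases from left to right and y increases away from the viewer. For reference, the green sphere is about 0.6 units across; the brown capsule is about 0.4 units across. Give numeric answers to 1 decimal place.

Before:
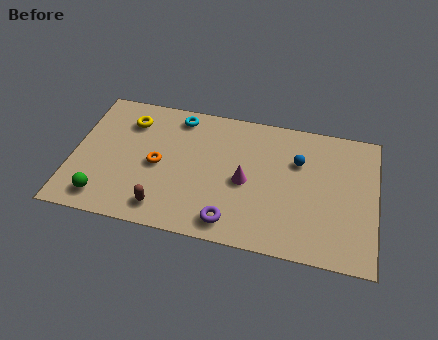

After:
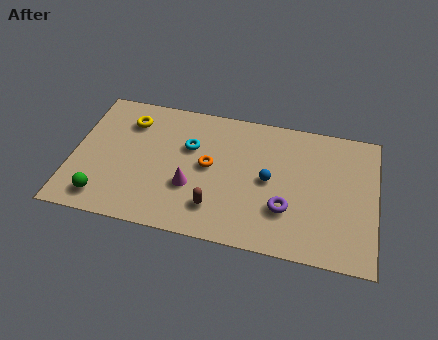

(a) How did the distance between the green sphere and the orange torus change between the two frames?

+2.0

Before: roughly 3.2 units apart; after: 5.2. That's 2.0 units further apart.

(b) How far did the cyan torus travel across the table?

1.7

The cyan torus moved from about (4.4, 6.4) to (5.0, 4.8), a distance of √(0.6² + 1.6²) ≈ 1.7.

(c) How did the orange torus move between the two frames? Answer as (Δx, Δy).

(2.2, 0.4)

The orange torus started near (3.7, 3.5) and ended near (5.9, 3.9).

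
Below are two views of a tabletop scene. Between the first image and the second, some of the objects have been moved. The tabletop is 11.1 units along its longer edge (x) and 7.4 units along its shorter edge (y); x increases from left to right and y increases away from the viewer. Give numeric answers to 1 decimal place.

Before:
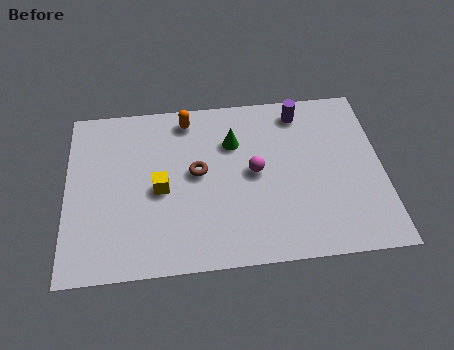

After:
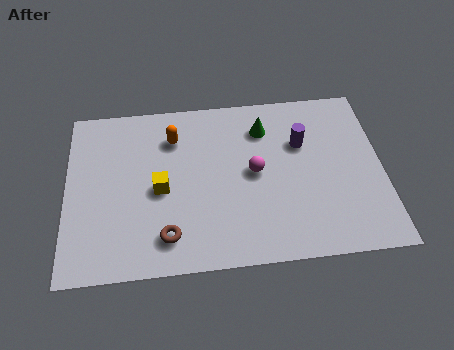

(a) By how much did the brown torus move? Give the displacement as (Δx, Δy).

(-1.1, -2.6)

The brown torus started near (4.6, 4.0) and ended near (3.5, 1.4).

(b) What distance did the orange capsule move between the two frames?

0.9

The orange capsule moved from about (4.3, 6.4) to (3.8, 5.6), a distance of √(0.5² + 0.8²) ≈ 0.9.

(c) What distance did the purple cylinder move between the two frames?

1.4

The purple cylinder moved from about (8.3, 6.3) to (8.3, 4.9), a distance of √(0.0² + 1.4²) ≈ 1.4.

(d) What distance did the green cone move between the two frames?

1.2

The green cone moved from about (5.9, 5.2) to (7.0, 5.7), a distance of √(1.1² + 0.5²) ≈ 1.2.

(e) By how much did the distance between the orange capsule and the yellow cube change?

-0.9

Before: roughly 3.2 units apart; after: 2.3. That's 0.9 units closer together.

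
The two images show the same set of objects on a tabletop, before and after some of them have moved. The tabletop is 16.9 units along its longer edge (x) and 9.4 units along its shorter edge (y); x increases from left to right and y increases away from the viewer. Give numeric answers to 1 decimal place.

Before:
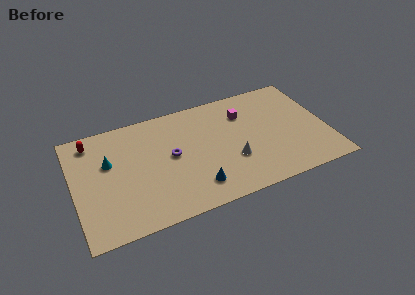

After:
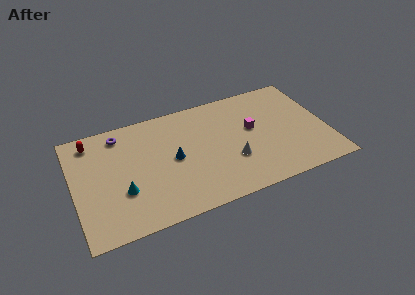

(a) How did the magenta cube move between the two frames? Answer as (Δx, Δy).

(0.4, -1.5)

From the two frames, the magenta cube sits at roughly (11.6, 6.9) before and (12.0, 5.4) after.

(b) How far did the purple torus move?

4.4

The purple torus moved from about (6.5, 5.0) to (3.3, 8.0), a distance of √(3.2² + 3.0²) ≈ 4.4.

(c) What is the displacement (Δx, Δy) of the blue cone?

(-1.2, 2.8)

The blue cone started near (7.8, 1.9) and ended near (6.6, 4.7).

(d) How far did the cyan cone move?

2.8

The cyan cone moved from about (2.4, 5.9) to (3.1, 3.2), a distance of √(0.7² + 2.7²) ≈ 2.8.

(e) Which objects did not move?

the white cone and the red capsule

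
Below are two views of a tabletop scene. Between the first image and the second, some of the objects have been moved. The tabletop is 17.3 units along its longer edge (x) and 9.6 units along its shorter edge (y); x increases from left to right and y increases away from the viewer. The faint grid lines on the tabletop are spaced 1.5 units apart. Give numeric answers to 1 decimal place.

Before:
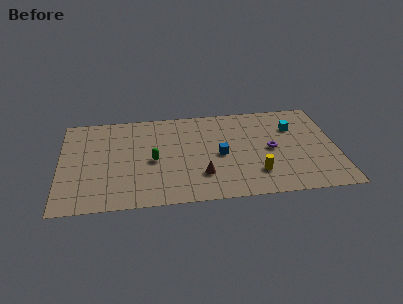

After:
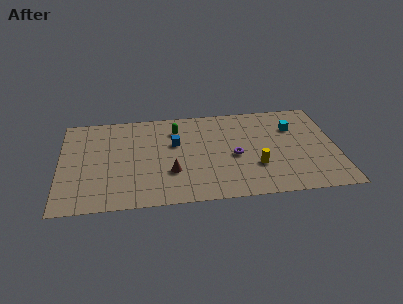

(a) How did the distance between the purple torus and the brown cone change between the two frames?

-0.7

They were about 4.9 units apart before and 4.2 after — 0.7 units closer together.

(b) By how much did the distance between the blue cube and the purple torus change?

+0.9

Before: roughly 3.2 units apart; after: 4.1. That's 0.9 units further apart.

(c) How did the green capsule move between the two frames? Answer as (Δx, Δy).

(1.5, 3.0)

The green capsule started near (5.8, 4.4) and ended near (7.3, 7.4).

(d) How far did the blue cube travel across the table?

3.2

The blue cube was near (10.0, 4.5) before and (7.2, 6.0) after, so it travelled √(2.8² + 1.5²) ≈ 3.2 units.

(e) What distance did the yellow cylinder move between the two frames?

0.7

The yellow cylinder moved from about (12.2, 2.4) to (12.2, 3.1), a distance of √(0.0² + 0.7²) ≈ 0.7.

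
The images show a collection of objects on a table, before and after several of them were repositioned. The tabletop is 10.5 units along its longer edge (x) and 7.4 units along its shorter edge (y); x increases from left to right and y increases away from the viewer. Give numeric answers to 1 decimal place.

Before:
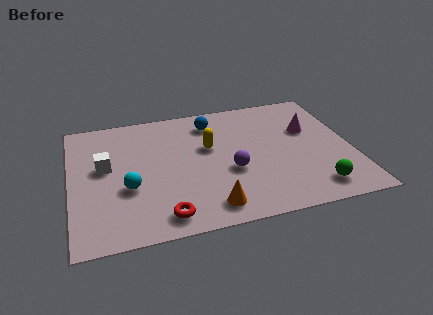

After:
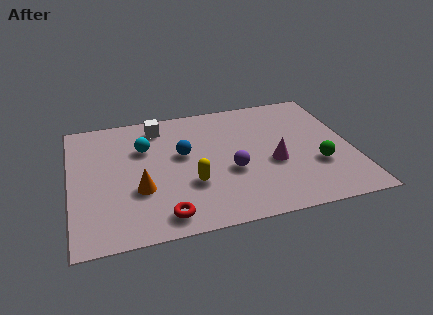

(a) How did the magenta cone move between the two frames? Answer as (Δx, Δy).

(-1.5, -1.7)

The magenta cone was at about (9.0, 4.7) and moved to about (7.5, 3.0).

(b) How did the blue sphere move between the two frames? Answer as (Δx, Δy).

(-1.2, -1.7)

The blue sphere was at about (5.4, 6.0) and moved to about (4.2, 4.3).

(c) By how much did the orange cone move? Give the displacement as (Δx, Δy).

(-2.5, 1.5)

The orange cone was at about (5.0, 1.1) and moved to about (2.5, 2.6).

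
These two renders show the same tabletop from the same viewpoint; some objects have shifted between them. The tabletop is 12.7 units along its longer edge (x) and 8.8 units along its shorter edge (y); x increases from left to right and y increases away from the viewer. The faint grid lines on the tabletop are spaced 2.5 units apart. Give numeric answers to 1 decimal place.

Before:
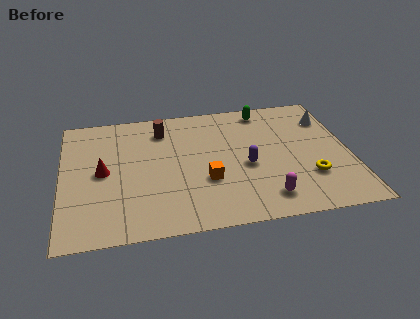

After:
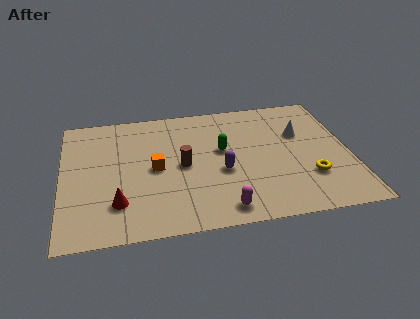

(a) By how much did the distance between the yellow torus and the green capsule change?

-0.9

They were about 5.4 units apart before and 4.5 after — 0.9 units closer together.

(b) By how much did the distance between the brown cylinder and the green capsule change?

-2.7

They were about 4.7 units apart before and 2.0 after — 2.7 units closer together.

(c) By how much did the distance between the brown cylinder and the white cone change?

-1.9

The distance was about 7.4 in the first image and 5.5 in the second, so they moved 1.9 units closer together.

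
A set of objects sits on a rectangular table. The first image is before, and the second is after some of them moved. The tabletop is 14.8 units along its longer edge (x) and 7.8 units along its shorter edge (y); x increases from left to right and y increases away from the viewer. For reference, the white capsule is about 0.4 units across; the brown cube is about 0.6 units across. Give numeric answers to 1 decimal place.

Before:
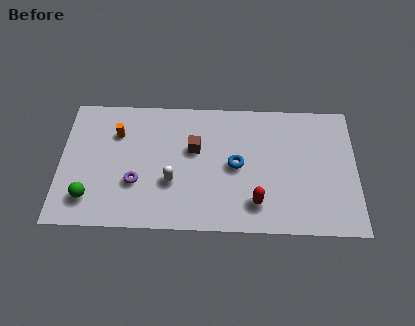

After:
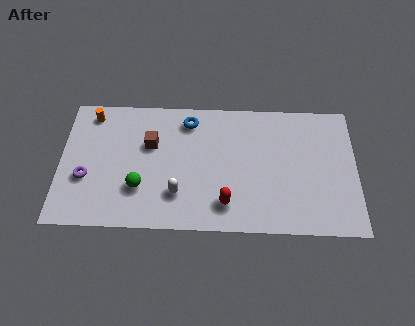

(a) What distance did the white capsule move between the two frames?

0.8

From (5.6, 2.8) to (5.9, 2.1), the white capsule covered √(0.3² + 0.7²) ≈ 0.8 units.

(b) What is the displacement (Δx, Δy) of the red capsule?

(-1.5, -0.1)

From the two frames, the red capsule sits at roughly (9.8, 1.7) before and (8.3, 1.6) after.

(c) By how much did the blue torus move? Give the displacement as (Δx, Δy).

(-2.4, 2.6)

The blue torus was at about (8.8, 3.9) and moved to about (6.4, 6.5).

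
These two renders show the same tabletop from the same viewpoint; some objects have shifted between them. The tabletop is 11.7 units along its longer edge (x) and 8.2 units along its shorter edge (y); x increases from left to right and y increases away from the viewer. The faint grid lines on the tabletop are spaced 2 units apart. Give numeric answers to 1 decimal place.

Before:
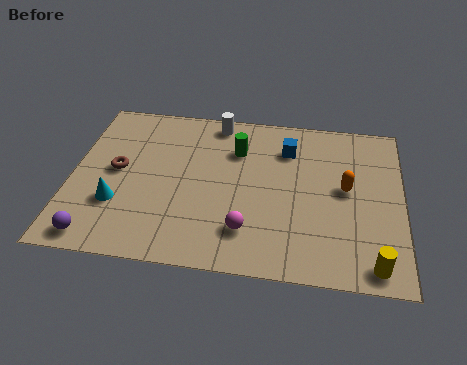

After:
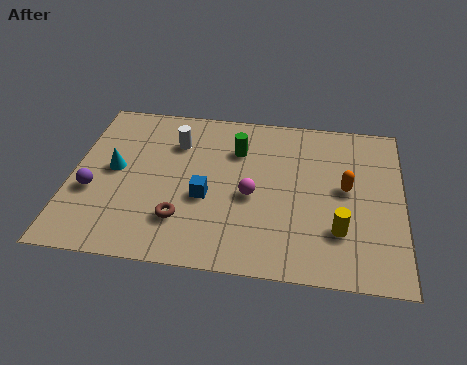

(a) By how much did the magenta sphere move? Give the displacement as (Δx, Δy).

(0.1, 1.7)

The magenta sphere was at about (6.3, 1.9) and moved to about (6.4, 3.6).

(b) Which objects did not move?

the green cylinder and the orange capsule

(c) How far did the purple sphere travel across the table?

2.2

From (1.1, 0.9) to (0.8, 3.1), the purple sphere covered √(0.3² + 2.2²) ≈ 2.2 units.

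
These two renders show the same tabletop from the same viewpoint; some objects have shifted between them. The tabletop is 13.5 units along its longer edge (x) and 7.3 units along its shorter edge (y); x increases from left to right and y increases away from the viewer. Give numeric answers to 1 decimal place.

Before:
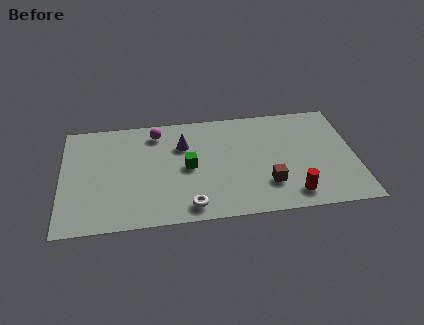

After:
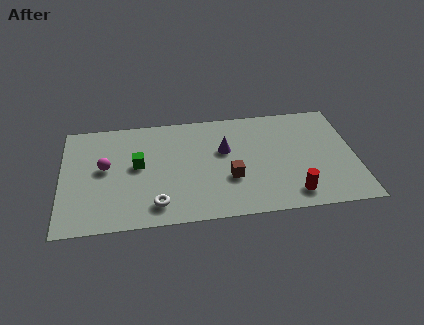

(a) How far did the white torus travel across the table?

1.5

From (5.8, 1.0) to (4.3, 1.3), the white torus covered √(1.5² + 0.3²) ≈ 1.5 units.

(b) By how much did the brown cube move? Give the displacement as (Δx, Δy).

(-1.7, 0.6)

From the two frames, the brown cube sits at roughly (9.4, 2.0) before and (7.7, 2.6) after.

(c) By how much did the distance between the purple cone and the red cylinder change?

-1.8

Before: roughly 6.3 units apart; after: 4.5. That's 1.8 units closer together.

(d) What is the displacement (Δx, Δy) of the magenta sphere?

(-2.4, -2.1)

From the two frames, the magenta sphere sits at roughly (4.4, 6.1) before and (2.0, 4.0) after.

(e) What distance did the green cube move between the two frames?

2.3

From (5.8, 3.6) to (3.5, 4.0), the green cube covered √(2.3² + 0.4²) ≈ 2.3 units.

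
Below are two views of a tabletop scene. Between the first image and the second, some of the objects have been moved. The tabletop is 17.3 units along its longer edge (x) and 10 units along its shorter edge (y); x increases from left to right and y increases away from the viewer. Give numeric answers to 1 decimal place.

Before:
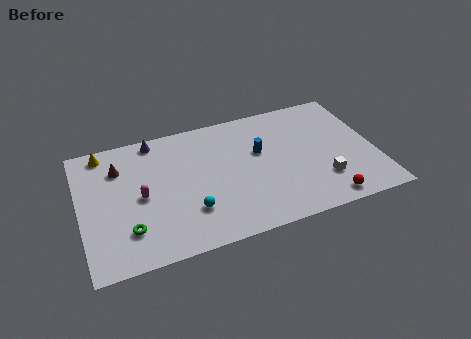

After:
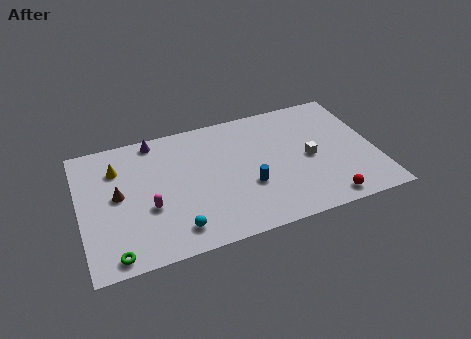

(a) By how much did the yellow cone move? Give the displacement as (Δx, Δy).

(0.7, -1.5)

From the two frames, the yellow cone sits at roughly (1.6, 8.9) before and (2.3, 7.4) after.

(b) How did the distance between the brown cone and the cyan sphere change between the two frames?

-1.2

They were about 6.0 units apart before and 4.8 after — 1.2 units closer together.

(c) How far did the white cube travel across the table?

2.1

From (14.0, 2.7) to (13.4, 4.7), the white cube covered √(0.6² + 2.0²) ≈ 2.1 units.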